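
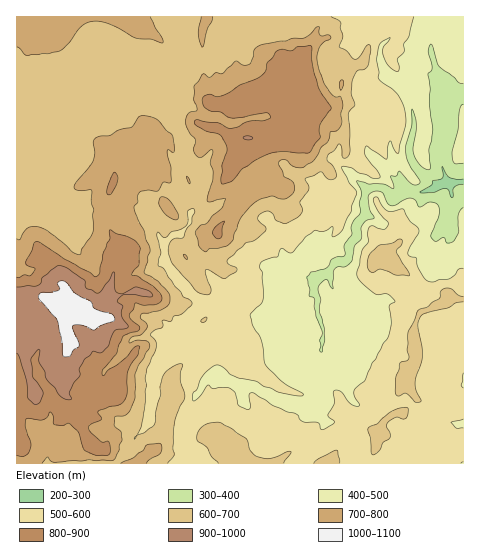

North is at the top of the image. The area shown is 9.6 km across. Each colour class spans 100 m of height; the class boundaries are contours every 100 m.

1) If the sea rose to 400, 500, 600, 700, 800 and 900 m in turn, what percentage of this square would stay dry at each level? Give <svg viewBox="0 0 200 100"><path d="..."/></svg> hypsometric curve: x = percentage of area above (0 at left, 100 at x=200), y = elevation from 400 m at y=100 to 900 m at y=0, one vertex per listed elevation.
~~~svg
<svg viewBox="0 0 200 100"><path d="M192 100l-31-20-49-20-54-20-28-20-20-20"/></svg>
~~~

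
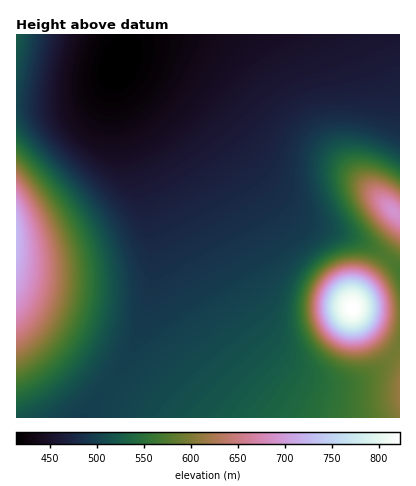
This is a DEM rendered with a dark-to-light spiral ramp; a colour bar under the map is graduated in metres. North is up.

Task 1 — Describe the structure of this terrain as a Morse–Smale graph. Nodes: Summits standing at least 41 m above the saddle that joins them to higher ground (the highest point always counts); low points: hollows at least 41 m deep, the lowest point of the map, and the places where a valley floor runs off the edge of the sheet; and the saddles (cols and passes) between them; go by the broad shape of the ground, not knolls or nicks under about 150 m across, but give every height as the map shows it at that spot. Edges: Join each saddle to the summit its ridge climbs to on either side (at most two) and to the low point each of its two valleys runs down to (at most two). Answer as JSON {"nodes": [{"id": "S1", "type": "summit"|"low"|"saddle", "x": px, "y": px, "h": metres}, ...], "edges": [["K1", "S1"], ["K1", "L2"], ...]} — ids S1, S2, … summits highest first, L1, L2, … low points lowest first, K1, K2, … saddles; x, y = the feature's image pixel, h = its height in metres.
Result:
{"nodes": [
{"id": "S1", "type": "summit", "x": 352, "y": 308, "h": 822},
{"id": "S2", "type": "summit", "x": 16, "y": 236, "h": 728},
{"id": "S3", "type": "summit", "x": 394, "y": 212, "h": 693},
{"id": "L1", "type": "low", "x": 118, "y": 64, "h": 414},
{"id": "K1", "type": "saddle", "x": 388, "y": 258, "h": 575},
{"id": "K2", "type": "saddle", "x": 112, "y": 384, "h": 499}],
"edges": [["K1", "S1"], ["K1", "S3"], ["K1", "L1"], ["K2", "S1"], ["K2", "S2"], ["K2", "L1"]]}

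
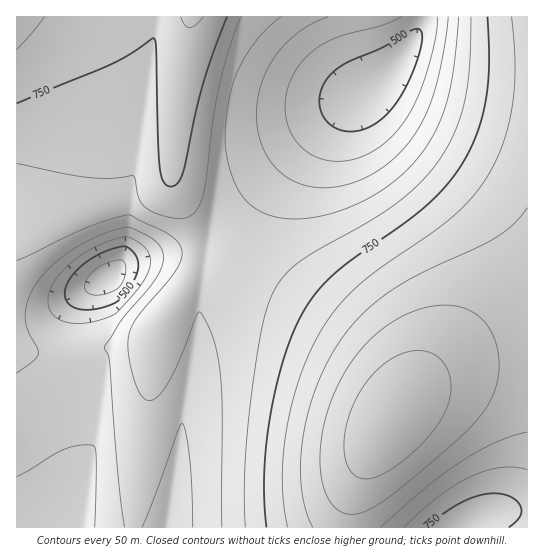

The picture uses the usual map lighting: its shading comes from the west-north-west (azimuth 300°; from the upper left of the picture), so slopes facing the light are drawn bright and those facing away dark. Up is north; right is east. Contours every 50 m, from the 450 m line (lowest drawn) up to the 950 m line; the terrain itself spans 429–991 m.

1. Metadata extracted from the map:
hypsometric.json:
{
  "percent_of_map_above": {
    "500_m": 96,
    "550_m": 90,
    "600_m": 78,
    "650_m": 66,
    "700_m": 50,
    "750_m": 37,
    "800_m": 25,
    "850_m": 17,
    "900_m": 9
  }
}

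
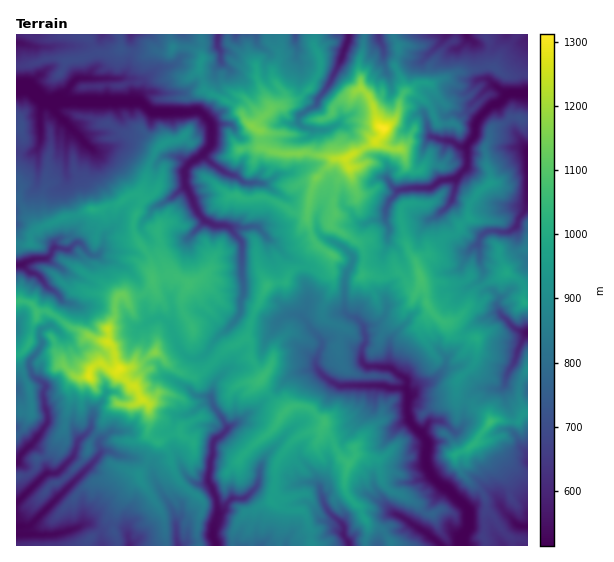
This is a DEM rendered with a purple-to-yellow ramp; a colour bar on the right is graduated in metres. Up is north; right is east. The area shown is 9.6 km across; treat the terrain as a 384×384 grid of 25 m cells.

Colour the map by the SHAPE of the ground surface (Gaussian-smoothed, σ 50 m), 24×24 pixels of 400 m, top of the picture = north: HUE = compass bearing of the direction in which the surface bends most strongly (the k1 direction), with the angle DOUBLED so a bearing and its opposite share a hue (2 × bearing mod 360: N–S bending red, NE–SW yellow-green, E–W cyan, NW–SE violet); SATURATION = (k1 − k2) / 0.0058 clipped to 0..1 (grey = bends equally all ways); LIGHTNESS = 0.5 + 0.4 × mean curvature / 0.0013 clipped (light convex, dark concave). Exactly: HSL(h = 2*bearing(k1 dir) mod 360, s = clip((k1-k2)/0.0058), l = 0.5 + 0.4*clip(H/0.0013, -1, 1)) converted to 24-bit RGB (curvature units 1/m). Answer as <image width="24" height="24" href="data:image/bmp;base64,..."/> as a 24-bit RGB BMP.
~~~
<image width="24" height="24" href="data:image/bmp;base64,Qk32BgAAAAAAADYAAAAoAAAAGAAAABgAAAABABgAAAAAAMAGAAATCwAAEwsAAAAAAAAAAAAAkYc9qWkfG3oizWiXw8uHJx1Str9+JxCq1/CKBwUu6tK9VWeXXJ9moMWUouPjIAQv1+yEsvHmkzPDaggJNqFkR8Eyap+8VMWz0mqFFbrI37bWKlVMtpOARFN0wdy1MxZc9O7XBRsu9dbywoW/gKmbntWOTQY7IECH1PfVLQYIgyYZ0vj5fo/mYBp0u8RHs1A2CUct+67jB6htwInLcoqImWqgkshIWa+1rvOtbgBQEDMAUaETmr1529BrGgcs3PfPQxEfXe7nrezYeS10KgkSgeN9bDN2rbWG846+DkgE/wK6BWpCz8LgoqjRf0WCz5pD2eZCKgvp8OfbBRouzLCTmzxlOll75d69QVSGs9B6OpQiKQony9ODbbZEbZWKfKuMBToq66zcB3N7/3LZvWAWp1QvgbllR1aQ8PHaAhwx5srULS/IzLJdaFKRar+ri9PYgsfK4KHsi4/YBggt1NX39NfoVpuQJzpl8L2rBTc56GVxAJ5IO3waYEYepNJseqvA44ufACczR3IexoecRLplTGSV0Ne7L1pR2ZmiFoosdQgyApNAgYMFvIA4+rjmcw/Z8vTXDgUuz55nE2ML0rb3jG7sy/LVO5RnWuBufghuVb2wPHxNx7bYrczdY6zOwqXROkqQ9dbWDBBH46PcldGrQrWox5R3yGrGxe54JgQv1HV+4/fUARwyxPXBe4UqjBo0zz0rH3iFuKHM29KxIl0xhJFePxUOLSYGjq8Apf8QJwopOIww3cjAZ3lPGmI76WldAJRu0MPvdNHb45TEqu/fokjM2inHhcfSlkyJqluyUHRH29B1n4G+hXU8Yyah2PPfZAA9MA0FUnmLrtmoIX4jw6h9ta5+AMK6+bXWANzaQhUvPde51uukIjBN27uMSylNrbqPLo6R0Z7DJXxc1HmImnGyKGV9zq2PECe+fkPEknairotFTLRh3+XIdKdqDaqYzKEtAKWvr/HyXyiC78zBMTpuf3hFU1OEsaGEsotGD31TtoZSO206dTtnibySwalNayBxoVG/Nb53jrrJwqzSOoIppBUbUgUP1Pfyix+9LwQKNZlN2qiTgnnGe5CqfVqfiH5nqb2PCRpD9d7WfD1pOmFjv5VyYCuca7VhIy9PyHjPe750TXBb2Kq8PRB52fTX4kEkxQDZN3vrcLzCWpxpeDJPu6qLfqKprJOys7ySCgYt5+7V06naSyx11eS+DB903sXiZ3+2er53aq55PoWVZjrN1pS/ZdWdKE4BAEgFpf9OZhoOgkszdqRSl6uAa7Kin1Sh4dPIBgUv0+q1lFN2n2CGwufPFQM4w9WFR1qfcMhqpnCXSqFgCQdM2+e+p0an68PyxCXGEpYVr9yGQXyHfcecvnt0nH8uCctt3XtGMwAxwCkDpnVWrciMeQoXY+i6ts3aJw9deslso4W+1Zq1BS4cgsMAfAgxesRxhnnOx7Lpy8LqenG0v9NnEHxP79zuMwAyxV8iR75tO49vcrOY07iTS5qxkTdCer8xBxBa2aWOBz8Nfx289NDestnuBTdOj75ugIJTPF44TGA0um6t16vL55WdAmMLJwUu1vXoucnwwkzt2jqpxa1vVpFctVRLu7DjADw5ansA/2oaAByV89jfxX+DH1B7kr6Pu2t3RmSnXJCdYIBZjV9j6diqNBiLw/zwMwEAMxEAU5oLMmAcRW4psUFSxtyOlNI7RAJI1O73c5DyAJYrUxMZ5fDQUSSGkcU4gdVAUcB2NBYjTmc0QWBO9K6iuQ9TA4MwNxTM09D73bTmkcrjprLrq7bkxZzg8RV2Nsnlte/DD5Lxug4JCF6Z0LVnTCA0zN2yGIDKTiQ4ZZHDqc3jo8/UQtGtuJXm99TvAgoxnS0Dt+OQWbwTbQBhP18LYEAdwW5i8PXO8NdBMwAl0Pv5AyEw9dbXzVPKznaWcDRyTcemSJkyZFQmjIUtXwoMUkMHLxUEMNPRp/LPyYmr78/vAHBE5XL7VDa9edx13jCsqB5TEcPiuNBJFBWcBywP3a6mSEAkzmN6HoZQ5Xw4ySsXpTeXNb27ym3WpPX2Vq7VqUOsqsVHnb5w6YS8ADMt6cDftvK7OA9o+dLyz6vqpGJDXI8YhBdHZYIkvK7iK5nf5KfhQmm/ibvBYYGhR4NMJngy8uXYDhxwRmikh9qeqINXRzFR7POkCSgq8d6m0wNEIjMWc38vxnjFwZfbrsnciZCtkYw3mJY9mqFPfbfAwnqTP1izjnW9pb3o4emdDQNiluTRiSZIp8uQTyWv69atAxcw+POg4w2bz0uaFJEmjrgreylpk7Npn2tq"/>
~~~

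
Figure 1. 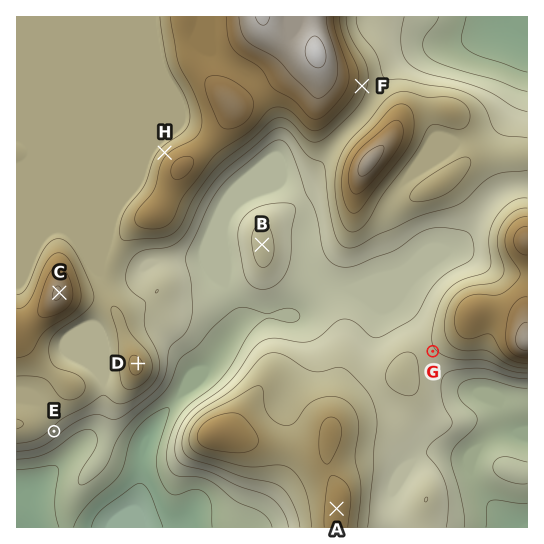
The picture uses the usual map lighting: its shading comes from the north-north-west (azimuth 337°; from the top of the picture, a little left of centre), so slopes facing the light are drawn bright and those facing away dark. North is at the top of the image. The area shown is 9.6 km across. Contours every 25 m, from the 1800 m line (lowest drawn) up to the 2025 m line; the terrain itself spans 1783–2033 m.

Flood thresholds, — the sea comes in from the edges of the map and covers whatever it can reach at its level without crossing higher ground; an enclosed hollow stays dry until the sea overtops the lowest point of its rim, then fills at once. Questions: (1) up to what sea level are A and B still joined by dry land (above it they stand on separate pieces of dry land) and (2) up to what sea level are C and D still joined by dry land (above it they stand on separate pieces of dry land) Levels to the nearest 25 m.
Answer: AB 1875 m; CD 1925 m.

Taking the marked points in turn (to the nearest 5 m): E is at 1890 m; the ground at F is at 1940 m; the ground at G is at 1895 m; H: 1940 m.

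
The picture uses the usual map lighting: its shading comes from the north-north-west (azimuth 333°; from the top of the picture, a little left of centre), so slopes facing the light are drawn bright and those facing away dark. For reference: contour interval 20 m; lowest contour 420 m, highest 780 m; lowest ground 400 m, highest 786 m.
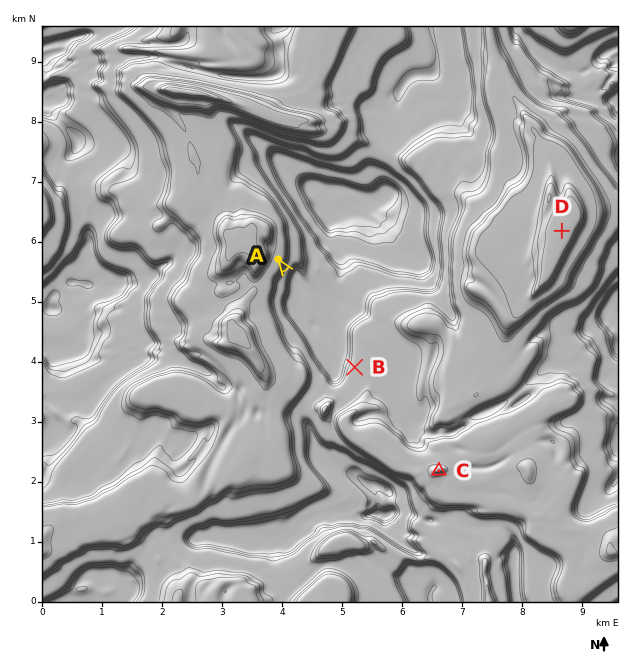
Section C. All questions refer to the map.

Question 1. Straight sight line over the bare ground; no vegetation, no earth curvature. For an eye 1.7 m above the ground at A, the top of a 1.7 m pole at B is in view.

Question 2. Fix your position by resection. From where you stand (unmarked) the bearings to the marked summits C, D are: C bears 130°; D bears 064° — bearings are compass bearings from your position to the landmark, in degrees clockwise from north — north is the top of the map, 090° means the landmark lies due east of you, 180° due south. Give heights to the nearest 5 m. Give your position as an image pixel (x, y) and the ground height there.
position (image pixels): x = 303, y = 357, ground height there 605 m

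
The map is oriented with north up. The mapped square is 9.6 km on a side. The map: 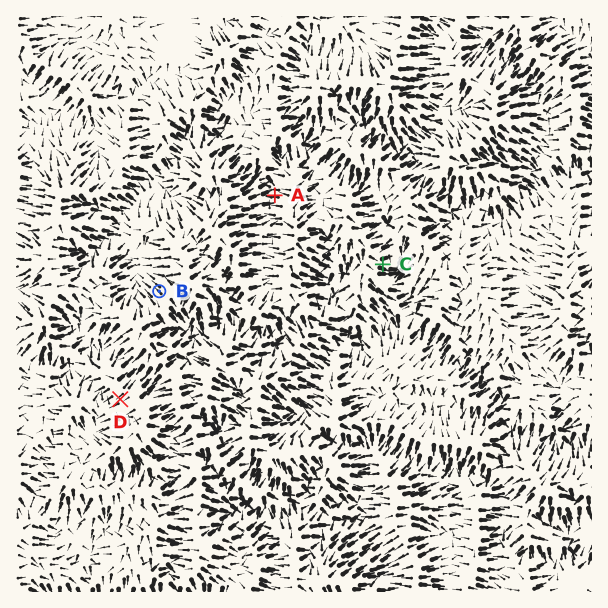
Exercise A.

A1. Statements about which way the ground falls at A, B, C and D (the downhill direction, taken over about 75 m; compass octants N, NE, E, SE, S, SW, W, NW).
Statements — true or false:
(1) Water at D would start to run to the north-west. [false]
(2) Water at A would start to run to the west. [true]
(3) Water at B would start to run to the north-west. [true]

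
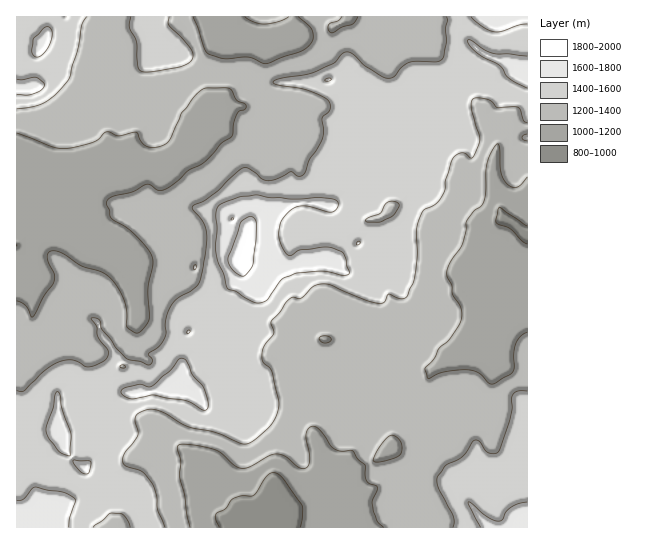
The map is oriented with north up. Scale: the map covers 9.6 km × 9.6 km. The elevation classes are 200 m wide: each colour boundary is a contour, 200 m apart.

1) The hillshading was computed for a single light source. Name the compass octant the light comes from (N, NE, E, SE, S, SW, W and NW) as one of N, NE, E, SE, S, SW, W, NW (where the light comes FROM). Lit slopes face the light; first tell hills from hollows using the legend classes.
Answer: SE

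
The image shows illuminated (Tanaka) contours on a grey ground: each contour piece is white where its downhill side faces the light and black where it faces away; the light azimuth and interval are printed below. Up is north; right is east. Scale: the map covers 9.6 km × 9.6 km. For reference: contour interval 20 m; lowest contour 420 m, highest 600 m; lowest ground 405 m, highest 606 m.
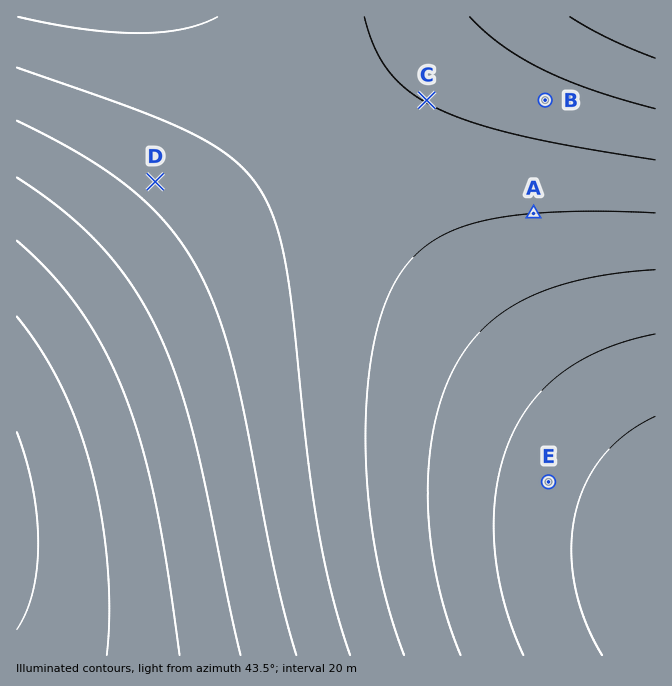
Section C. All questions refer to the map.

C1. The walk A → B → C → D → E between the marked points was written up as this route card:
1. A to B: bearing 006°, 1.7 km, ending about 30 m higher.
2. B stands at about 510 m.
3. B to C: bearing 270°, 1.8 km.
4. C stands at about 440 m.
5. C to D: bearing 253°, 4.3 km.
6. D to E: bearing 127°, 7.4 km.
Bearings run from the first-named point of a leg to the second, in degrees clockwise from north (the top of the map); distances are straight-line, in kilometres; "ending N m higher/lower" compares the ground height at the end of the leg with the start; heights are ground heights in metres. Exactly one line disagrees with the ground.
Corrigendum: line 4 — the height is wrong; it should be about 500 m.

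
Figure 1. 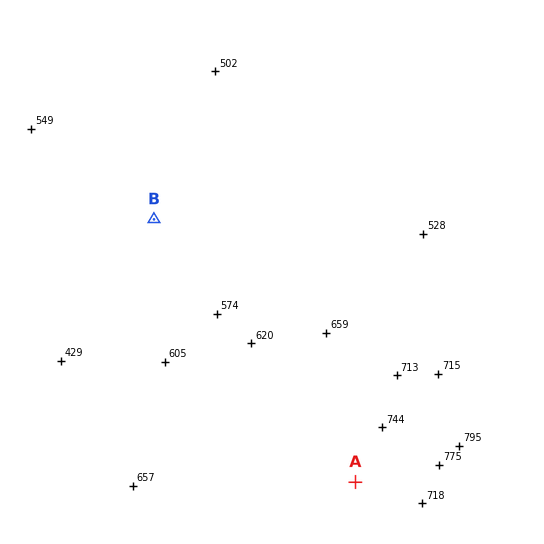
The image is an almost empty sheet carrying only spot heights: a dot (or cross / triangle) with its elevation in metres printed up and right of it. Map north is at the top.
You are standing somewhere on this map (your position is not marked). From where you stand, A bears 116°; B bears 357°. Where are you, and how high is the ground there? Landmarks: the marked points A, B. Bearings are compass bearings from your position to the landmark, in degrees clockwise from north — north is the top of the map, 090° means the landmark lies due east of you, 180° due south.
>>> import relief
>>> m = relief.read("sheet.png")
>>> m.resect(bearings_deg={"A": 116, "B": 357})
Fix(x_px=163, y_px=388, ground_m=620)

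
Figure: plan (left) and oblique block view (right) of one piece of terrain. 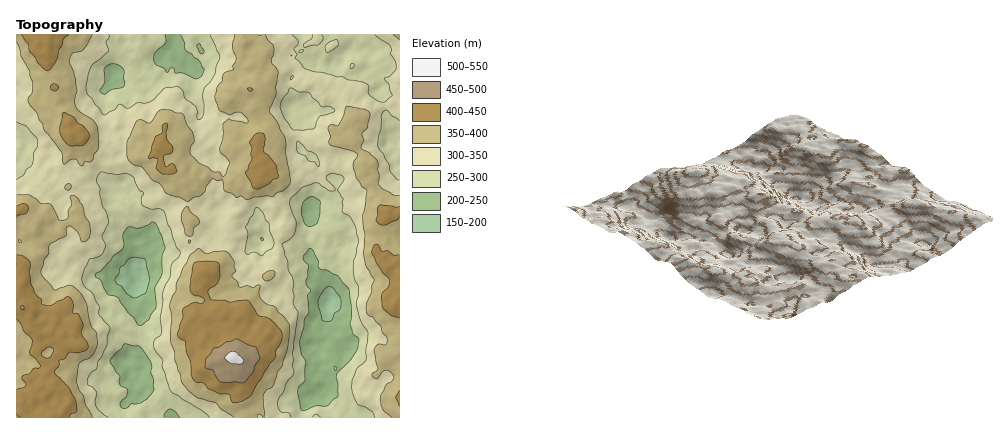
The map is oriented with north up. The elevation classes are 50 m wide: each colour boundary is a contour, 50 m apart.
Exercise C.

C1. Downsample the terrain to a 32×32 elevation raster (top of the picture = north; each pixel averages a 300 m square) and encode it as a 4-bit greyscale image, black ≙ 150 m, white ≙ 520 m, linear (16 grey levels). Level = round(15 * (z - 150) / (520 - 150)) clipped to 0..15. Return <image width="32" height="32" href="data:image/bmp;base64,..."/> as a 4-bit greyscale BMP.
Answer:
<image width="32" height="32" href="data:image/bmp;base64,Qk12AgAAAAAAAHYAAAAoAAAAIAAAACAAAAABAAQAAAAAAAACAAATCwAAEwsAABAAAAAAAAAAAAAAABEREQAiIiIAMzMzAERERABVVVUAZmZmAHd3dwCIiIgAmZmZAKqqqgC7u7sAzMzMAN3d3QDu7u4A////ALu7uXZVVERWeJmHZVVVVom7u7llRERWeJqqh1QzRWeKq7unZUQ0Z5q7u5hkM0V3iaq6l2VDNGirzdyodUNFaIiaqph1MzV4rN7tunVDRGeZmqqqhkNGeavO7cqFMzNHmaq7upZVVnqrzMzLlTMzR4mru7qHVUV6u7u7u5UyNFeJu7u6dlQ1ebu7u6mGMiNomsuqqXVDNHmqu7qYdkETaKzKmZhkMiR5qqmZh2VCI2iruYd2QyETaKu5iIh1QzV4m7mHdlQhE1eruYd4ZURFeauph3dlQiNWiZl2Z2VFVXmqiZiIdlMzR4h3dlZlVVVpqZqYiHZUNFeHd3ZWdkVVeamqmIh2VVRomHd2Z3VEVnmqqZiIdlZmZ4d3h2h1NFZ5qoiIh3VVZ4iYd4iIdUVmeZh3iIdlVXiamYiaqpdmZ4mHZ3iIdmeJqpmImrqXdmeJhlZ4iId4mqqYeJq6h2Z3iXVWeKqYiJqqiImaqoZ3iIdlVom7mIiaqpiJmqmGd4mXZGeKuod4iamHiImZdWeJmGV4mqh2d3iYdniJmFRWaJhmeJqXZVVmd2aKmZhVV3h3Zniql1RFVWZWiaqoZnd3dlZ5qpdUNVVERGiZmHZ3ZmZmibqHZUVURDRXiZh2ZVVlZou6mHZVZDNEZ5mYdmZlVVaru6mGVVVEVWeZiHZmZlVn"/>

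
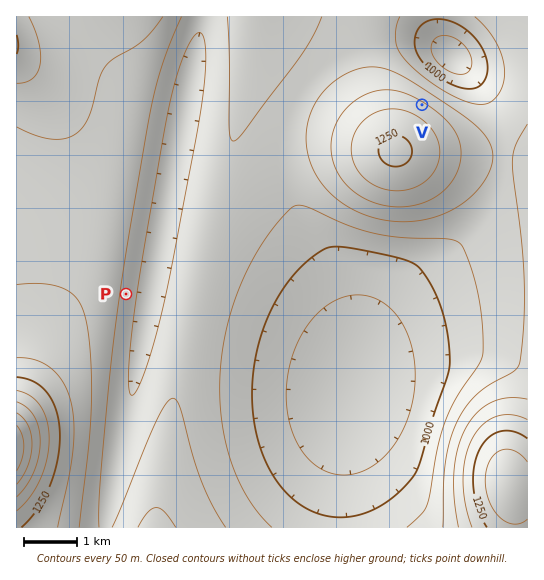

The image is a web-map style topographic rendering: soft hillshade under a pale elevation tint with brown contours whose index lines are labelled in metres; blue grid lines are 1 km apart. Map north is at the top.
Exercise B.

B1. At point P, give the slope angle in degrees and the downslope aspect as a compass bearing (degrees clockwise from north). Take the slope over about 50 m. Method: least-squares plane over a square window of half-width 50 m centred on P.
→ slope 9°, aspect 98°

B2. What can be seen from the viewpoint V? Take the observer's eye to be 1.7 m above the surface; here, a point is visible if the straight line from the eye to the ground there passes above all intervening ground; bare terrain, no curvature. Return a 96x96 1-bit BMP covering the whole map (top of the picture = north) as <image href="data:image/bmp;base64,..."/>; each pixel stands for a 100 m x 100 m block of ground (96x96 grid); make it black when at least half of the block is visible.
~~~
<image width="96" height="96" href="data:image/bmp;base64,Qk2+BAAAAAAAAD4AAAAoAAAAYAAAAGAAAAABAAEAAAAAAIAEAAATCwAAEwsAAAIAAAAAAAAA////AAAAAAAAAAAAAAAAAAAAAAAAAAAAAAAAAAAAAAAAAAAAAAAAAAAAAAAAAAAAAAAAAAAAAAAAAAAAAAAAAAAAAAAAAAAAAAAAAAAAAAAAAAAAAAAAAAAAAAAAAAAAAAAAAAAAAAAAAAAAAAAAAAAAAAAAAAAAAAAAAAAAAAAAAAAAAAAAAAAAAAAAAAAAAAAAAAAAAAAAAAAAAAAAAAAAAAAAAAAAAAAAAAAAAAAAAAAAAAAAAAAAAAAAAAAAAAAAAAAAAAAAAAAAAAAAAAAAAAAAAAAAAAAAAAAAAAAAAAAAAAAAAAAAAAAAAAAAAAAAAAAAAAAAAAAAAAAAAAAAAAAAAAAAAAAAAAAAAAAAAAAAAAAAAAAAAAAAAAAAAAAAAAAAAAAAAAAAAAAAAAAAAAAAAAAAAAAAAAAAAAAAAAAAAAAAAAAAAAAAAAAAAAAAAAAAAAAAAAAAAAAAAAAAAAAAAAAAAAAAAAAAAAAAAAAAAAAAAAAAAAAAAAAAAAAAAAAAAAAAAAAAAAAAAAAAAAAAAAAAAAAAAAAAAAAAAAAAAAAAAAAAAAAAAAAAAAAAAAAAAAAAAAAAAAAAAAAAAAAAAAAAAAAAAAAAAAAAAAAAAAAAAAAAAAAAAAAAAAAAAAAAAAAAAAAAAAAAAAAAAAAAAAAAAAAAAAAAAAAAAAAAAAAAAAAAAAAAAAAAAAAAAAAAAAAAAAAAAAAAAAAAAAAAAAAAAAAAAAAAAAAAAAAAAAAAAAAAAAAAAAAAAAAAAAAAAAAAAAAAAAAAAAAAAAAAAAAAAAAAAAAAAAAAAAAAAAAAAAAAAAAAAAAAAAAAAAAAAAAAAAAAAAAAAAAAAAAAAAAAAAAAAAAAAAAAAAAAAAAAAAAAAAAAAAAAAAAAAAAAAAAAAAAAAAAAAAAAAAAAAAAAAAAAAAAAAAAAAAAAAAAAAAAAAAAAAAAAAAAAAAAAAAAAAAAAAAAAAAAAAAAAAAAAAAAAAAAAAAAAAAAAAAAAAAAAAAAAAAAAAAAAAAAAAAAAAAAAAAAAAAAAAAAAAAAAAAAAAAAAAAAAAAAAAAAAAAAAAAAAAAAAAAAAAAAAAAAAAAAAAAAAAAAAAAAAAAAAAAAAAAAAAAEAAAAAAAAAAAAAAAcAAAAAAAAAAAAAAA8AAAAAAAAAAAAAAB8AAAAAAAAAAAAAAD8AAAAAAAAAAAAAAP8AAAAAAAAAAAAAAf8AAAAAAAAAAAAAA/8AAAAAAAAAAAAAD/8AAAAAAAAAAAAcD/8AAAAAAAAAAAAcD/8AAAAAAAAAAAA4D/8AAAAAAAAAAAAAB/8AAAAAAAAAAAAAB/8AAAAAAAAAAABAB/8AAAAAAAAAAADAB/8AAAAAAAAAAAHgD/8AAAAAAAAAAAfgD/8AAAAAAAAAAA/gH/8AAAAAAAAAAD/wP/8AAAAAAAAAAP////8AAAAAAAAAA/////8AAAAAAAAAH/////8AAAAAAAAAf/////8AAAAAAAAD//////8AAAAAAAAf//////8AAAAAAAD///////8="/>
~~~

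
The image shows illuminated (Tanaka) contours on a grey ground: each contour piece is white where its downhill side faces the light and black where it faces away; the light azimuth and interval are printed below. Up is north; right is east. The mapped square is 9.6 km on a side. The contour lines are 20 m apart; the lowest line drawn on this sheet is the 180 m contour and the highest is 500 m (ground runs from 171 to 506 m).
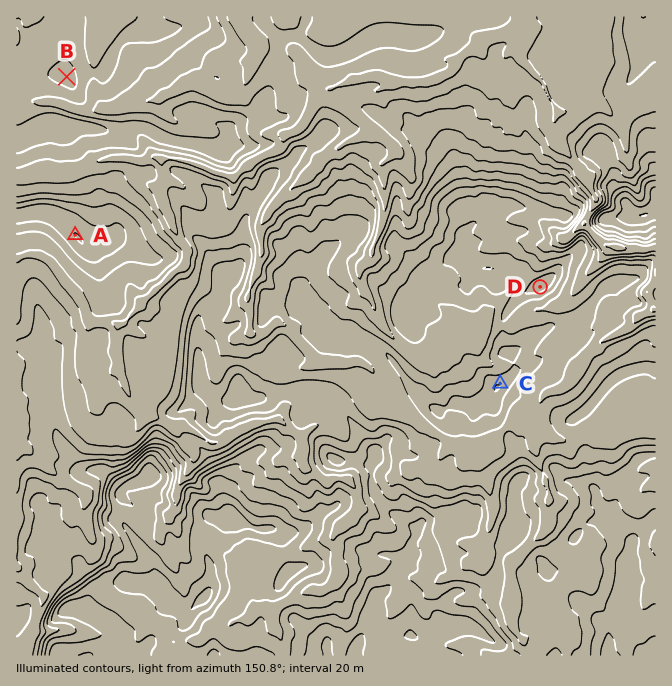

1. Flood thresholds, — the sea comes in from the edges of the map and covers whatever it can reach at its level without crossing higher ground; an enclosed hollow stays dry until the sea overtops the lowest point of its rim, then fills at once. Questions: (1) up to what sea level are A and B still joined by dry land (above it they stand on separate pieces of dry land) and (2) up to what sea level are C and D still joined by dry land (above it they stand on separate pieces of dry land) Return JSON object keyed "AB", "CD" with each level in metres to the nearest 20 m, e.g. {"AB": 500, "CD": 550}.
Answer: {"AB": 260, "CD": 360}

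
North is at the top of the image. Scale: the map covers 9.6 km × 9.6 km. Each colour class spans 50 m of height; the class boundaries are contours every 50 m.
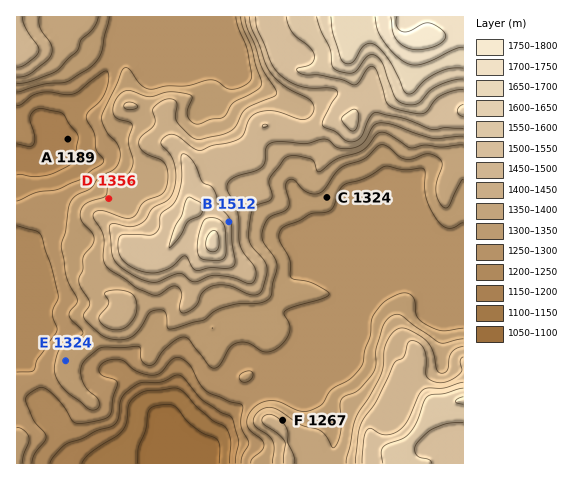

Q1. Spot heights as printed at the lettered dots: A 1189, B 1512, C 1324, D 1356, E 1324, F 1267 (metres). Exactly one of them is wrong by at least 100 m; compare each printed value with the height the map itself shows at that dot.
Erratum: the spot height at F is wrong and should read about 1392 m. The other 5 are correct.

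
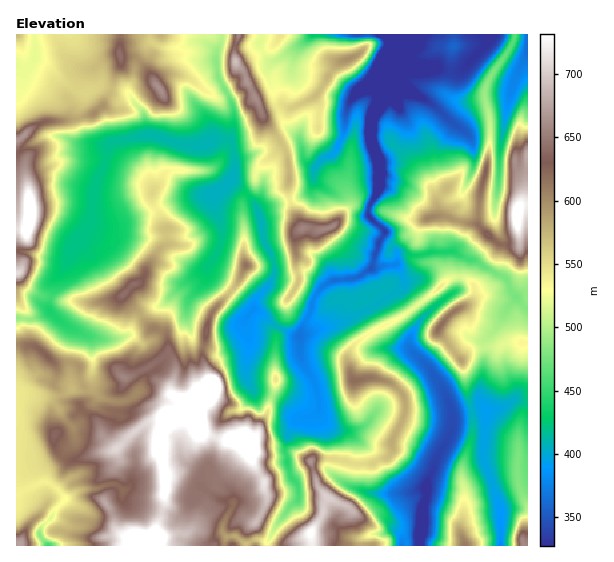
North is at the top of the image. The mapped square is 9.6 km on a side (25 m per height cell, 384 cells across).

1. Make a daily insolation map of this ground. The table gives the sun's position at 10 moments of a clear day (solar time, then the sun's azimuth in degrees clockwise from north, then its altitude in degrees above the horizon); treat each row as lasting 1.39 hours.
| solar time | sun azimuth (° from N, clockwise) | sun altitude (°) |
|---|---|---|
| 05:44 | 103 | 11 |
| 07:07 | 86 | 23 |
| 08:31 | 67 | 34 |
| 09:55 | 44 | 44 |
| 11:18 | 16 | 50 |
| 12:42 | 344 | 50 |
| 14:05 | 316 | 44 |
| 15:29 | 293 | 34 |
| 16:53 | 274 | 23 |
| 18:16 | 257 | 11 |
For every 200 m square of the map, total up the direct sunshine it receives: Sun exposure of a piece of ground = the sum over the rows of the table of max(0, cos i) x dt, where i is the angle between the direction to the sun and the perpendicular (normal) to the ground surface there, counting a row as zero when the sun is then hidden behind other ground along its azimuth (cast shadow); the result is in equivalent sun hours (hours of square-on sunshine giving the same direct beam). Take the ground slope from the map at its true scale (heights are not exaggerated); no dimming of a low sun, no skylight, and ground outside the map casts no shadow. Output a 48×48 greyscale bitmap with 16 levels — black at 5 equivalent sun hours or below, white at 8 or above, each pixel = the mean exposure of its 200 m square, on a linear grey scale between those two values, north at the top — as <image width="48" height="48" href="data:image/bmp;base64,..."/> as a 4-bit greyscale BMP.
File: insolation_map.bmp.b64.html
<image width="48" height="48" href="data:image/bmp;base64,Qk32BAAAAAAAAHYAAAAoAAAAMAAAADAAAAABAAQAAAAAAIAEAAATCwAAEwsAABAAAAAAAAAAAAAAABEREQAiIiIAMzMzAERERABVVVUAZmZmAHd3dwCIiIgAmZmZAKqqqgC7u7sAzMzMAN3d3QDu7u4A////AMtQaJiLvMqqmczWmNuqqrze2pasu9x0i+c7zM7d7/7cu5lWAr/tq4ZFuoV6rMuGntxLvLy97ty83Km7szzut5eNq6Z6zcuIrs3H3aaMzLqbzMrMxhaqqYzszKeLzMqoq7zLqprcy6mavLqamWNXrO7t27iKvMy4i7vLiJrLq7qYq7uqmrg0ztlTaJiJu8yom7upiruHqqq5q7qZnaYW20MzI3iLvNyqq7u4l3mpmXnMqrmHm6UFg2mZQCeKzcuqu7unvLmJqpmqh4iHd3Ofzd7tt0aJzbu7u7uJvMzcmKuqlnh6uZne/u7bupZ5nMu7vLqbvLveybuZiM3u2ai9y7y824Zpm8u8zLvN2rzd7buoer7/+omqqXaMzJiKqru8zLvNy73MvN3Lqme+64maqGaKu6mqqKu8zLvMvMzLzdy7yEatu4iamWaJiKu7pquqvLuZvMy5irze7Hi6Z2iqmGdUR9zLhYqYmqqrqsypmK3s7uqnZYmpmIqorf7JQ2iIiKmZqrus3KzL7v2omNyoh53///2lEUaJh5mM3tz/3dvM3dy6msuYmb3f7tpRGZeJmZrf/+7//t3M25u6qsuaveyZqpcAfdu6qu7u7Muqy5vcuZuaq8q7ve+2RVhEvLvMze/tuoZnebzLrHiKq7aKq73+kgbMeaq8zYrblkVWiu/ZvXFpqXZ7u6rO/lCepYq8zIypZoiIm6zZztIXl2NZu7u7zvgJ7amrzJis7u7cl3m7rv0iattFrLu7u8+wXuy7uwWbzu7+2pqru96RJryGe97cu6zcQ6zMqmNou97v/ahXqru1BIilZ2eu3bmL3e7addiJqrvO7tq5eKu8yVd4Z5qKmpms7tpEM7Vpqqq83tt2VprN2UaYFIq4uoaby4VlRTNniqu7vMzMyYq8l2ZzEEmouVh4hkNrmJZGeau7uqu7vbq8h5qpkgWad5czIkjaaLllaaqrqr3u7bu7mKzv/6jEA4l2esuZiauZiaqamJzdzMu7mZz/7/kirt3t3MhZury7u6qaiaqru7zMdmne3t2F7t3MvbhJzc27uqqaqrqImrvJWJiLy8zHnMu8uMolrc3JiaqrzMyUI2qpmau6rMy3eqzu6owyrMu5iZq7zd3d3cmauau5rcy4Ws3u7ntQm8uay7u83u/+7dyZu6uWi8zHOs3c3qtxu43bu7u83e3cu8yoeayWN7yya8zM3auDzsWHY0aJq7qZmrqYd7yIVqySvNzNvJmUvu50VSARJFNFiph2Z7iKuqqCzdzduYilvt3u3LlWZyAWmWVTi6iJuJqT3c3cl3i4vczMzM3MxkRqlFZHnKy5qIrErc7JmpnKrbzLzLzLl4m6R7gnzLvdpljLaNqbzdyqrbzMu7u5ea23jKVa26vMthAra4vdzN2YrLvMu7unit7My3Zbyru7uiAFWd3Mur3Wm7u7vMuZq9zMuXm9uqzMu7YBE0iqqazqaqu7zMu8vNy8uYrLuYrd7/+yAIy7qprOiZu7y7u8y7mbuYmVmqid/+7d2oi8zMqruA=="/>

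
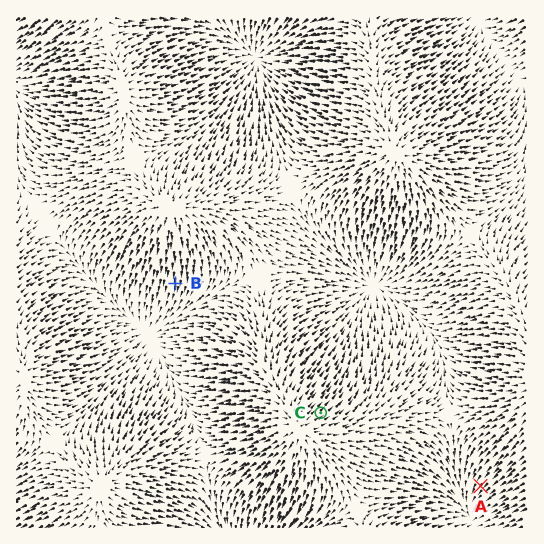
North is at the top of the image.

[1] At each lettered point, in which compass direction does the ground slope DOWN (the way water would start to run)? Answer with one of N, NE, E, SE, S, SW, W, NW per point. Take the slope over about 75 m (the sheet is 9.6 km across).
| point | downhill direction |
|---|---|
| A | SW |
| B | S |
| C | NE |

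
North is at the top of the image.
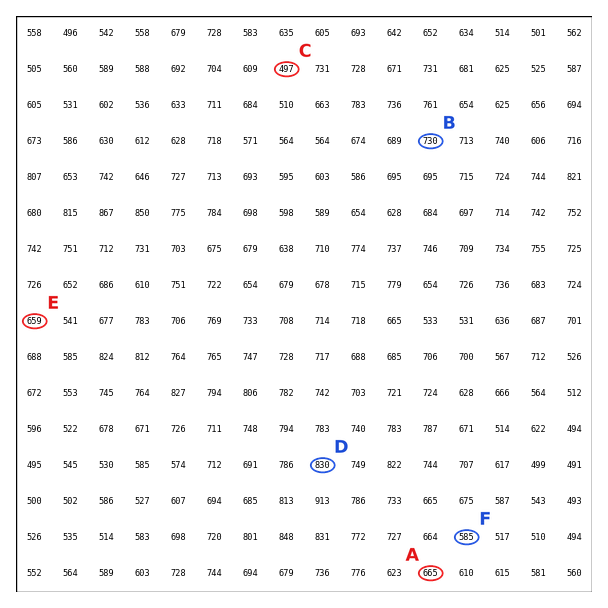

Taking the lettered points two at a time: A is lower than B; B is higher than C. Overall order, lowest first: C A B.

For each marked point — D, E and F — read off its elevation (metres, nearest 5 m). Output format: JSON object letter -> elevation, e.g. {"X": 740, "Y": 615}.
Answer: {"D": 830, "E": 660, "F": 585}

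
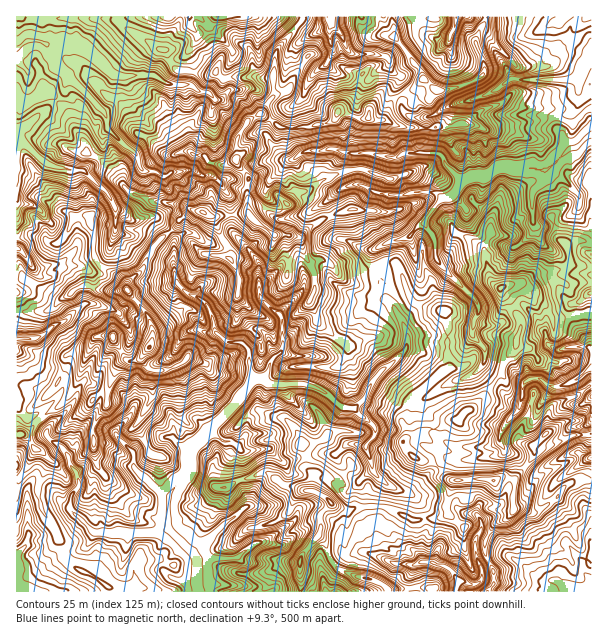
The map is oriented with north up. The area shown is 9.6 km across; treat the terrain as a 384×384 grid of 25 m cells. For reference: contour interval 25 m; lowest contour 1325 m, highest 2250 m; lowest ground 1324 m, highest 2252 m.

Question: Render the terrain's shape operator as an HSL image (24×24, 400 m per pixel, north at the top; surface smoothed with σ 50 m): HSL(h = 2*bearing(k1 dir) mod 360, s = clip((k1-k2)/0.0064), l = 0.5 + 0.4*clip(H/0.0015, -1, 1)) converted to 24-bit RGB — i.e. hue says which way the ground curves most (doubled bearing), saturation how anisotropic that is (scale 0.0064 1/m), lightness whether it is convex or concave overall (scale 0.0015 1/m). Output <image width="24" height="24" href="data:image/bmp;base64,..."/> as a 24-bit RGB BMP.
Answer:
<image width="24" height="24" href="data:image/bmp;base64,Qk32BgAAAAAAADYAAAAoAAAAGAAAABgAAAABABgAAAAAAMAGAAATCwAAEwsAAAAAAAAAAAAAhVVog2tZWJlShLmagG+1gr2auD1sVVJyoTdlYULkqW3A3NCAOyuFb6TVkfTTx9bxf4bq8tnvMwAmy/8pTF2yckxWb1NSdpBZOFV6q6iCWq2CrpS0Q0GazaXFd3u8ZFN22JYtCy0GgtVi7aDFrSOlT7tEYlcrWzcaNCsIMBoD3PjTAMyiPBsmjZhfZZGVSbVnKzt3r9SmfWGpalAoYGIofaM3dFNnk2leGF5D+NP0CIPiE3A39OLHXEd5Z2qDlWiSl4izZUmz5fXWawC7uJZTUHhLS3RcQ6BlL1Kwq8VxeB9lnZ9eg7+bZqqzQT50tG6Sy6duCSoRXkIhxDgpuNQ1ibTbjIK5k63HemGtvXSfxIw3EBFN6+2/XIDMqIHCcUaN1Y1cq0JFCFiy5Ou+jsDNYSAyMmY8QUqh2ufxuILptNbiYJvcnui1lD9HN4szPxccZ1o6Sq2dwrvwxcrvzNz0dTmVJ5drsJbTwFw1w/PfJwM0yO+cIgown7Tgpr7hKFRtvdiJMT8fqGs1pkQ4i61XYZtAWB+Tu4ivw+PSSrGHWWc3TGs1VB4f5nZxKZczPlALvffARggxHmBZ+fW3jAKKPbsncjEgM3tVrxcjuieeOKMxpdSmsnPKjo3lAEvPnHc7zLuPnF+Xp5plfblgHEmeeXjg7db1N3byr0RTJGPMyF3p88axC09Q8Mu4aCp5dl45FV0ibFPWx9nsozzSs/W6KxQIMQIgrdbNop9vZWyU1LTPu4GbDl1TWNED7caNdsQWao+Uwmu3J46N6ayKZBtHqY4uVHg9QE1+1OW5C0Azjm4YNzsDLBMHxqNHDWZNjbCduZurlKlLN2IwxoWc051uE0wAJzIB/0dLmVF8qV6U02i8JnKC65DyrPrMX17/u9jz3tb1MRBnAO1z/4zRGx3825etvoqSCCsVkJNTs3Ryp43QHUdy6rStVZLj0tn5MZbxN30OLaNXZku05dL5B3va9OnXEVtgvaAQMQIFTD0C3/t5Gwtvi5rNl9TBsIu/zcbbFi1Kn6lpPaNAbiGL28exY8dUcCsHLhgFxLje39s+CSoPXW8bMgEJ3fjTwHDJsrf6NQdI5PrQhxT/FQC8quCXSF5FZXZVhkxWU0+WttLS17XREQYtjMhGt0RuZr2mn4fRb7NKiWS44rbvQVjg0vnrZ4w4ShcRMwABWoa+8vjTYAVtD59r8ubBkTaIXYyXaFN8aMCmdL92YRI0Tju11tbvps3EdkWETLc+4xkta3ktdHw6M6xOp59A6ausEwop3JedNKWP9vqcAUpY3VgybOi2rtHfTlimpp3INDnAiR0Tk0CgpNubOHiCzpuop1i0gbFsNyjB6trxK1dmZ9tQWiNp3I+IMBWHfOlSpepRLwQc3/fTkLznKHg4TTEbTUgbGTAL5foNUgxojde83b+ZHJJ5G3Nf1YBkyHSyIVnDexxKtbPq5u/XFAE5ZXMn0SRrobLikKjprcLrSN7xY2oY1UTcwqLevLro2tX2M7l2DYq2Ni/S38ill6BHJxJHtd+NlmU5LRiFuuXQTGSvZgcogOzTutT0iL/51Fx1qR2L7vOcDRuQ6LfxucE4CUAHYDIHMCYDumkAFGAIGJZeQ8DT6dHTIkxst6J1tiFLLb6NUTgaKSAKGEjW2vLRMQIQLS8EVFMC8ACnp/N1GG5bMix5z7Pc39L50dz609v45dP4mY3tZS8NIDoRZ2Ahf1dAR3pZn9TUeiCGmpvXzdbvTNbKSQURVsPXwLzx0fr6LBpZ+OXTgCSAR1IWIysILiYFKyUINzQFJC0GLRoG2u4nxtJaSquhhsbAS4aTSIo8QoBMe35WpsSHRh1Smdzga0+ve55/wc9VFCNA+tHXULHloJ7m2bPwvqDoz9Lvxt/wWnL3eb/71tb1rLTtO0ylkW5OYT19umm9tI69XK2PqX1YhS6WZ7CebK6RacmJzUcdAjErUIsh5GtUGmo+PnGR5NLCcVXHvkCwslzE8uOWFi8EMmsA9cT1i5HNiYuyUWONmlFon3JiYEmWYbdoZUYyXFkaq1oXNDLbptLvaX7d1PGp3V26CCsbqzNq3advkSqAoOBnQbapzWvi99TmADMFdJYMlKMxSo2Adp1hf1B1ko9gZ0ZVj4CFprPOi9CtNGNx1UFgYNhg6VbeFFFz9tXyAwBAg1ETWUkUqvCoPH0oUBld1fGJO77oh2CYqIalY2CKnnKmfHWlfmurgIytkMClUplOtpFQPjeHMZZZpp0yGzgZ7JKKLp0kJgpAtd/g3/TXYDBs4cOsAS869t7RTz1sTm5HTmtCrHGn"/>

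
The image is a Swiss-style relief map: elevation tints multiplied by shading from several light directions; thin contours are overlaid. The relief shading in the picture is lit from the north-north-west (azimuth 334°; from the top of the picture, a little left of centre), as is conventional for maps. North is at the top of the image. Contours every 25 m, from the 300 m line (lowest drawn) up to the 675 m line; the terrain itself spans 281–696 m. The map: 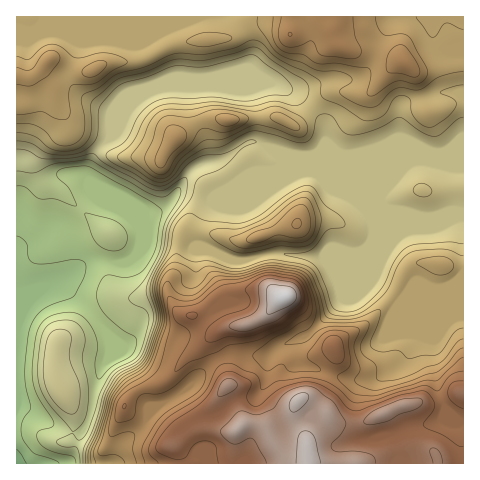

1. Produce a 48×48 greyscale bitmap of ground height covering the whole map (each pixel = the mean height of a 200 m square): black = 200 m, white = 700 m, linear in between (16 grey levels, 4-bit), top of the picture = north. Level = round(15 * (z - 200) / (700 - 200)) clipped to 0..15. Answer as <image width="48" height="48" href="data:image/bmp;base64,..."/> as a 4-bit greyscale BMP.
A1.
<image width="48" height="48" href="data:image/bmp;base64,Qk32BAAAAAAAAHYAAAAoAAAAMAAAADAAAAABAAQAAAAAAIAEAAATCwAAEwsAABAAAAAAAAAAAAAAABEREQAiIiIAMzMzAERERABVVVUAZmZmAHd3dwCIiIgAmZmZAKqqqgC7u7sAzMzMAN3d3QDu7u4A////ADNERFeZmqvM3d3d3d3e7u/u7u7d3d3e3TREVVeaqqvN3d3d3d3u7u/u3d3d3d3d3URVVVaKqqvN3d3d3u7u7u7u3d3d3d3d3URVVVV6u7u83d3d7u7u7u7u7d3d3d3d3EREVWVpu7u83d3d3u7u7u7u7d7t3d3czERFVmVYvLu7zN3d3e3e7u7u7d3u7t3czTRFZmVXrMu7u83d3d3d7u7u3Mzd7u3c3TRWd2VWm8u7u7zd7dzN3u7t3Lu7zd3c3URWd2VVirvMy7vN7tzMzd3cy7qqq7zM3URWdmVVaJq8zLu83dzMzMzLu7qqmqq7zERWdmVEVnirzMvMzMu7u7u8y7qpmZqqvERWZmVURFabvMzMzLu7u7vMzKqZmZmZq0RWZmVUREWLvMzMzMu7u7vMy6mZmZmZmkRWZmVUREV6vMzd3dzLu6u8y6qZmZmZmjRWZmVERVVpvMzd3u7dy7qru7qZmZmZmTRFVVREVVVovN3d3e7u3MupmZqZmZmZmTNERERFVVVpzM3M3d3u7tyod4iZmZmZmTM0RERFVVV6u7zMzN3v/9yYd3eJmZmZmTMzRERFVVZ6uqq8zd3v/9uXd3d4mZmZmTMzNERFVVV6qpqrzM3u7cqHd3d3mZmZmUREREREREVpqpmqqavMy6mHd3d3iZmZmURERERERERXmZiYiIiZmYh3d3d3iZmZmURERERERERGiIiIiIiIiId3d3d3eImZmERERERFVURFeIiImZmZiZh3d3d3d3iIiERERERVVURFeIiImZqqqqmHd3d3d3d3d0RERERVVERFeIiIiImaqqqIh3d3d3d3d0RERERURERFZ4d3d3eJqqqIh3d3d3d3d0RERERERERFVnd3d3d4mqmHd3d3d3d3d0RVVURERERVVWd3d3d3iJmHd3d3d3d3d0VVVURERFVmZWd3d3d3d4h3d3d3d3h3d1VVVEREVWeIdmd3d3d3d3d3d3d3d3d3d1VVVERVZniZl2Znd3d3d3d3d3d3d3d3d2ZmZlVWeImamHZmd3d3d3d3d3d3d3d3d2Znd3ZneImaqYh3d3d3d3d3d3d3d3d3d3d4iYh2Z3iaqpiIh3d3d4d3d3d3d3d3d4iImZh2ZniZqqmZmId4iZh3eId3d3eId4iJmZh2ZneJqpmaqpiJmZh3iIiId4iIh5mZmZh2ZmeJmZmaqZiZmYiIiImYiImZiJmZmZh3ZmZ3iIiIiHeIh4iIiZmZiImZiJmZmZiHZmZmd3d3ZmZ3d3iJmZqpmJmIiKqqmZmYd2ZmZmZmZmZmZ3iJmZqqmZmYiKqqmZqpiHd2ZmZmZmZmd4iJmZqqqqqZmaqqqZqqmZiHd3d3ZmZ3eImZmqqqu7qZmZmqqZmZmZmYiIiHd3d4mZqqq6qqu7qZmZmZmZmZmIiZmZmZiIeJqqq7u7qqu6mZmYiJmIiIiIiImZmZmZiau7u7u6qqqqmZmYiIiIiIiIiIiJmZmZmau7u7u6qqqpmZmYiIiIiIiIiIiIiIiZmau7u7u6qpmZmZmQ=="/>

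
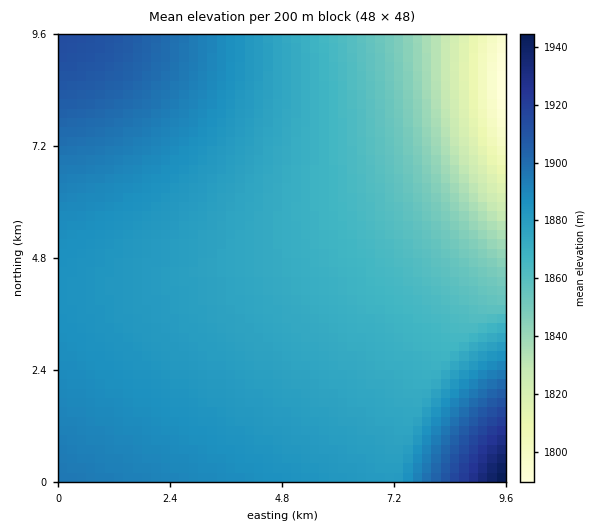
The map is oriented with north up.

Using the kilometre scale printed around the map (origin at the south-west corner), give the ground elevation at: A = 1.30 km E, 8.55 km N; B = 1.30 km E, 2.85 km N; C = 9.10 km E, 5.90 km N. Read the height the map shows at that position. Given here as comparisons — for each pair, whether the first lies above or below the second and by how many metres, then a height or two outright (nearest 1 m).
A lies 72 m above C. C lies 53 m below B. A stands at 1904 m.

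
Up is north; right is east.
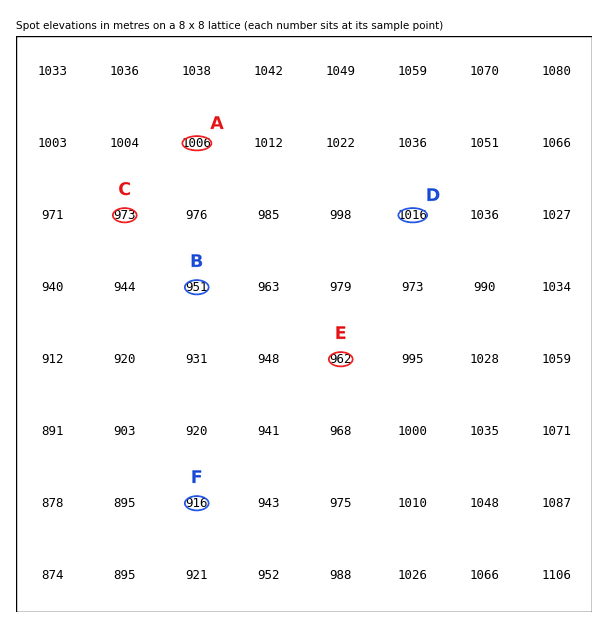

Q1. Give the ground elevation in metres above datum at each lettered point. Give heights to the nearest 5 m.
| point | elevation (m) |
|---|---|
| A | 1005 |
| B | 950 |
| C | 975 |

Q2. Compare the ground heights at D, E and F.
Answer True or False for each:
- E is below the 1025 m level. True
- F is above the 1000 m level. False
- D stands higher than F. True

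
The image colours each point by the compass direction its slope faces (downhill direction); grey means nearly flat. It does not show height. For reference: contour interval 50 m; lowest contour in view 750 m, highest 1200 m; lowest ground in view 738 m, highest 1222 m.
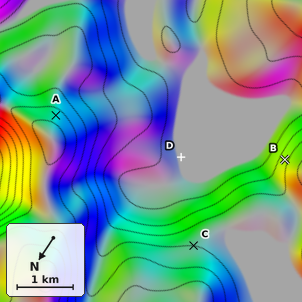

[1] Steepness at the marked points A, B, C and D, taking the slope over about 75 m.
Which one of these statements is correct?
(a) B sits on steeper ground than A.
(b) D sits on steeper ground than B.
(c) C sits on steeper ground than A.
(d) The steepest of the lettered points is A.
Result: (a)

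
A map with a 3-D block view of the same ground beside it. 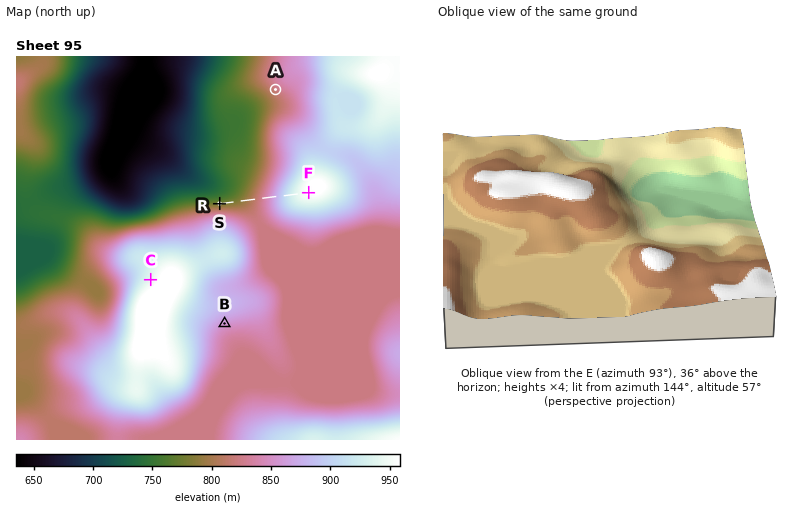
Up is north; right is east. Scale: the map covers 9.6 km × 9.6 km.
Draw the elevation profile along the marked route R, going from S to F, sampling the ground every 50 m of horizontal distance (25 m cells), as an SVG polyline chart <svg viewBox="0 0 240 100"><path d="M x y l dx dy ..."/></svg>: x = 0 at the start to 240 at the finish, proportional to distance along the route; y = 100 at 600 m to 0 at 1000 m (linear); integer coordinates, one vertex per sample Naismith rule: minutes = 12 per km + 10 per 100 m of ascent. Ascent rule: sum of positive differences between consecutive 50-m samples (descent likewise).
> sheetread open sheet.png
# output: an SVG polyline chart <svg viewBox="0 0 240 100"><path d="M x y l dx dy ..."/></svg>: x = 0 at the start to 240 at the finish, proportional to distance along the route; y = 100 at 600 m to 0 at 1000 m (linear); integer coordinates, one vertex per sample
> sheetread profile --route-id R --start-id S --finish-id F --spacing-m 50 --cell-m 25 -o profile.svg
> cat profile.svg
<svg viewBox="0 0 240 100"><path d="M0 55l5 0 6 0 5 0 5 0 6 0 5 0 5 0 6 0 5-1 6 0 5-1 5 0 6-1 5-1 5-1 6-1 5-1 5-1 6-1 5-1 5-2 6-1 5-1 5-2 6-1 5-2 6-2 5-1 5-2 6-2 5-2 5-2 6-1 5-2 5-2 6-1 5-2 5-1 6-1 5-1 5-1 6-1 5-1 6 0 4-1"/></svg>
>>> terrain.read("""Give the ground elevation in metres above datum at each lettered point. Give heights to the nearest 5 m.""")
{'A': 820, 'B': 860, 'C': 945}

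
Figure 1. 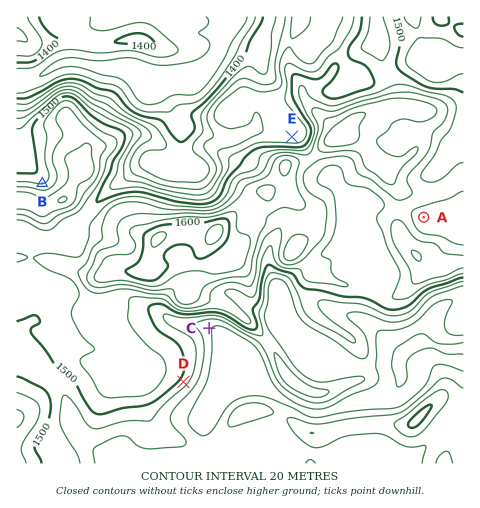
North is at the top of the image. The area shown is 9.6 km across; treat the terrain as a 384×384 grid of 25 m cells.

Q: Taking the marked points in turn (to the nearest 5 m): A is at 1505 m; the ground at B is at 1520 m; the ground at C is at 1445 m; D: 1490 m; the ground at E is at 1470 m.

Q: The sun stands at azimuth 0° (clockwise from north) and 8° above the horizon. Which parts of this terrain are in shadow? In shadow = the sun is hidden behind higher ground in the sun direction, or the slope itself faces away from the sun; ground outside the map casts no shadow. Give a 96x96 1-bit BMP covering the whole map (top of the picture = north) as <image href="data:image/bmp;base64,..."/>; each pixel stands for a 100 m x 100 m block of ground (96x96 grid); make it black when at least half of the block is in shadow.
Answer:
<image width="96" height="96" href="data:image/bmp;base64,Qk2+BAAAAAAAAD4AAAAoAAAAYAAAAGAAAAABAAEAAAAAAIAEAAATCwAAEwsAAAIAAAAAAAAA////AAAAAAAAAAAAAAAAAAAAAAAAAAAAAAAAAAAAAAAAAAAAAAAAAAAAAAAAAAAAAAAAAAAAAAAAAAAAAAAAAAAAAAAAAAAAAAAAAAAAAAAAAAAAAAAAAAAAAAAAAAAAAAAAAAAAAAAAAAAAAAAAAAAAAAAAAAAAAAAAAAAAAAAAAAAAAAAAAAAAAAAAAAAAAAAAAcAAAAAAAAAAAAAAD/AAAAAAAAAAAAAAH/gAAAAAAAAAAAAAPgwAAAAAAAAAAAAAeAAAAAAAAAAAAAAAYAAAAAAAAAAAAAAAAAAAAAAAAAAAAAAAAAAAAAAAAAAAAAAAAAAAAAAAAAAAAAAAAAAAAAAAAAAAAAAAAAAAAAAAAAAAAAAAAAAAAAAAAAAAAAAAAAAAAAAAAAAAAABgAAAAAAAAAAAAAAHwAAAAAAAAAAAAAAPwAAAAAAAAAAAAAD/wAAAAAAAAAAAAH//gAAAAAAAAAAAAP//AAAAA4AAAAAAAf/+AAAAB8AAAAAAD//4AAAAD+AAAAAAP//wAAAAH+eAAAAA///AAAAEAA/gAAAD//AAAAAfAA/wAAD//gAAAAAeAA/8AAP//gAAAYAAAA/8AAP//AB8A4AAAA/8AAP//AD8A8AAAAf8AAA/gAD8B8AAAAP8AAAAAAA8B8AAAAB8AAAAAAAAB+AAAAAEAAAAAAAAB+AAAAAAAAAAAAAAAeAAAAAAAAAAAAAAAAAAAAAAAAAAAAAAAAAAAAAAAAAAAAAAAAAAAAAAAAAAAAAAAAAAAAAAAAAAAAAAAAAAAAAAAAAAAAAAAAAAAAAAcAAAAAAAAAAAAAAD8YAAAAAAAAAAAAAD48AAAAAAAAAAAAADg+AAAAAAAAAAAAADA+AAAAAAAAAAAAAAAOAAAAAAAAAAAAAAAAAAAAAAAAAAAAAAAAAAAAAAAAAAAAAAAAAAAAAAAAAAAAAAAAAAAAAAAAAAAAAAAAAAAAAAAAAAAAAAAAAAAAAAAAAAAAAAAAAAAAAAAAAAAAAAAAAAAAAAAAAAAAAAAAAAAAAAAAD4AAAAAAAAAAAAAAD8AAAAAAAAAAAAAAD8AAAAAAAAAAAAAAD8AAAAAAAAAAAAAAAYAAAAAAAAAAAAAAAAAAAAAAAAAAAAAAAAAAAAAAAAAAAAAAAAAAAAAAAAAAAAAAAAAAAAAAAAAAAAAAgAAAAAAAAAAAAAAAAAAAAAAAAAAAAAAAAAAAAAAAAAAAAAAAAAAAAAAAAAAAAAAAAAAAAAAAAAAAAAAAAAAAAAAAAAAAAAAAAAAAAAAAAAAAAAAAAAAAAAAAAAAAAAAAAAAAAAAAAAAAAAAAAAAAADgAAAAAAAAAAAAAAD4AAAAAAAAAAAAAAD8AAAAAAAAAAAAAAD8AAAAAAAAAAAAAAAEAH/wAAAAAAAAAAAAHA/wAAAAAAAAAAAAAACAAAAAAAAAAAAAAAAAAAAAAAAAAAAAAAAAAAAAAAAAAAAAAAAAAAAAAAAAAAAAAAAAAAAAAAAAAAAAAAAAAAAAAAAAAAAAAAAAAAAAAAAAAAA="/>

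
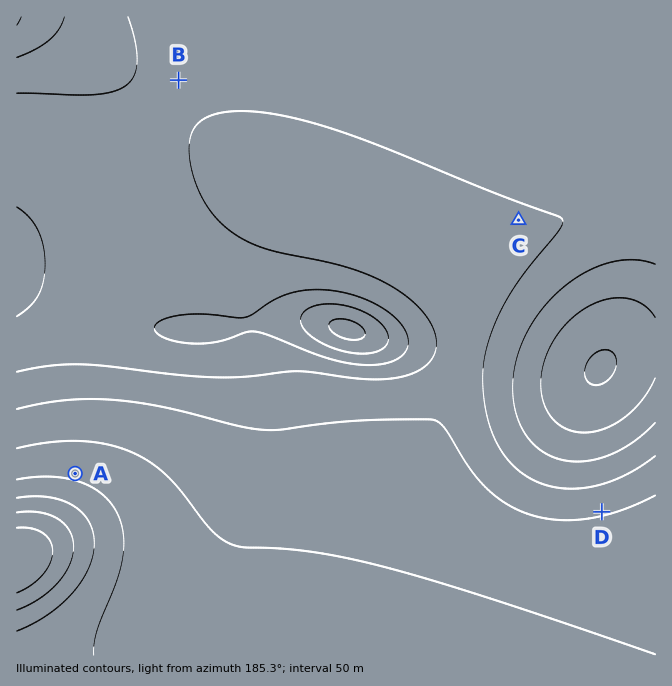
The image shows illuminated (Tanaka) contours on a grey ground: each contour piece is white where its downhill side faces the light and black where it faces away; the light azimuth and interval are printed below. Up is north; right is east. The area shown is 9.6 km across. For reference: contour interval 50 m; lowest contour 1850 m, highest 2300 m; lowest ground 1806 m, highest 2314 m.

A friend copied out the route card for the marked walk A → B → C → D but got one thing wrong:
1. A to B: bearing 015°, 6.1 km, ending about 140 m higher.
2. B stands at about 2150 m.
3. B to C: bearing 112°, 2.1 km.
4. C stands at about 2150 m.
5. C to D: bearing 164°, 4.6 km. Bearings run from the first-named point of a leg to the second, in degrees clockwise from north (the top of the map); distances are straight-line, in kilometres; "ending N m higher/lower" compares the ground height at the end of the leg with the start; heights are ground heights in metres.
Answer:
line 3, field distance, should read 5.5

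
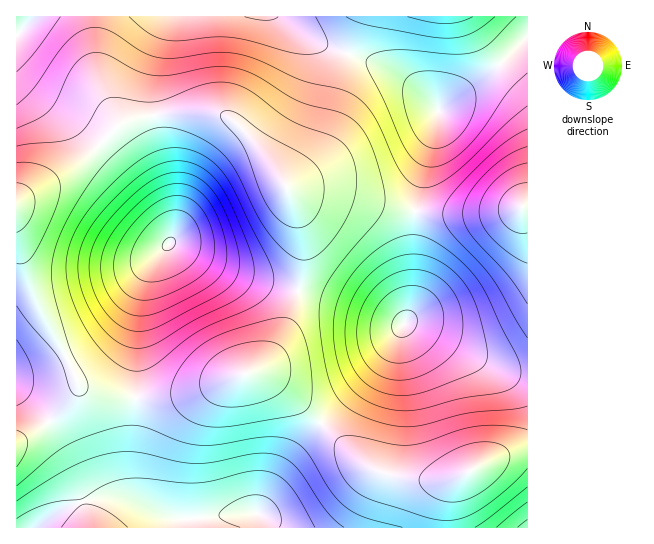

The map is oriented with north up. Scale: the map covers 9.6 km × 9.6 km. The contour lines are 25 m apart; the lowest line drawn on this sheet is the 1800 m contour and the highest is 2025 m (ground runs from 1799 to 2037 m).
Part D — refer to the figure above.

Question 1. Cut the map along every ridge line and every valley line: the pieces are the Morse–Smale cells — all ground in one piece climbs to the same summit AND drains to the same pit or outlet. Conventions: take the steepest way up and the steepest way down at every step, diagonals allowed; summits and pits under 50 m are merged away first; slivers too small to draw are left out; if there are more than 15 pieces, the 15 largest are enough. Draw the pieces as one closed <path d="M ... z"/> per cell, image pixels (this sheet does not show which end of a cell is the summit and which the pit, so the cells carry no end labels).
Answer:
<path d="M279 16l-249 0-2 7-12 12 0 166 2 0 57-36 47-42 43-10 48-1 16 5 14 12 28 33 14 24 6 5 42 2 52 14 30 4 5-28 19-66 0-7-3-4-18-18-19-13-24-12-46-15-22-11z"/><path d="M213 112l-48 1-43 10-47 42-59 37 1 241 28-18 17-14 13-16 3-12 4 5 13 5 24 4 17 0 1-75 4-32 10-25 18-21 5 0 37 20 26 11 36 10 26 5 4-20 0-35-10-34-16-30-33-41-15-13z"/><path d="M254 372l-9 1-55 20-23 4-31 1-4 53 0 34 9 16 13 10 20 8 24 0 36-6 24 0 3 6 1 9 183-1 3-33 4-9 7-9-16 4-21 0-28-4-21-7-26-20-65-62-11-8z"/><path d="M301 291l-4 2-9 32-12 24-15 18-8 4 18 8 19 14 76 72 9 6 26 6 42 3 18-4 42-21 25-6-1-76-12 0-22-6-78-42-21-2-44-18z"/><path d="M174 244l-5 0-16 17-8 14-4 15-4 32 0 75 30 0 23-4 65-22 16-14 10-18 18-48-62-16-26-11z"/><path d="M527 207l-42 6-68-1-2 2-2 19 0 61-2 16-7 13 21 6 68 38 22 6 12 0z"/><path d="M527 37l-28 28-60 45-4 24-15 49-4 22 1 7 68 1 25-2 18-5z"/><path d="M290 189l-2 2 7 14 8 30 0 35-4 20 51 15 44 18 9 1 8-14 2-16 0-61 3-22-31-4-44-12-44-3z"/><path d="M527 16l-247 1 27 20 22 11 46 15 24 12 19 13 21 21 60-44 29-28z"/><path d="M78 383l-3 12-13 16-17 14-29 18 1 85 20 0 24-17 32-12 22-2 32 9-8-7-7-14 0-34 4-53-41-5-13-5z"/><path d="M527 449l-30 8-36 19-9 9-4 9-3 33 82 1z"/><path d="M115 497l-14 0-23 6-24 12-17 12 224 0 0-8-3-6-24 0-36 6-24 0-37-16z"/><path d="M29 16l-13 1 1 18 11-12z"/>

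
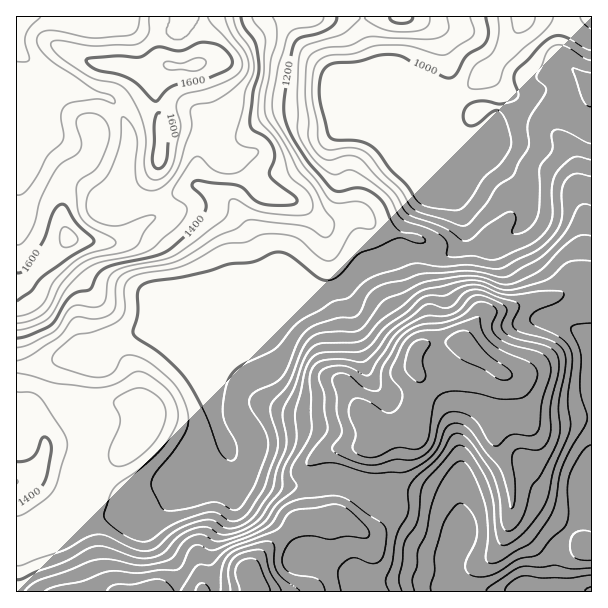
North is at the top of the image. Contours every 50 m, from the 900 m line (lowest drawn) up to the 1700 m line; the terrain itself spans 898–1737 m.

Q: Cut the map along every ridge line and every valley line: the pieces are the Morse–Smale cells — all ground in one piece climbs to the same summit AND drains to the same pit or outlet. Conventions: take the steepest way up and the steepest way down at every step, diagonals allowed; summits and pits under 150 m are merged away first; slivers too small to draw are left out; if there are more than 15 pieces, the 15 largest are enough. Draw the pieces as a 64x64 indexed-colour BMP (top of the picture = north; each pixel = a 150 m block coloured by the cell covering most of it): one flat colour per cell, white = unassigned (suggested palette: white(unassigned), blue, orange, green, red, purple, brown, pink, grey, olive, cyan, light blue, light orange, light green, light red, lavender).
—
<image width="64" height="64" href="data:image/bmp;base64,Qk12CAAAAAAAAHYAAAAoAAAAQAAAAEAAAAABAAQAAAAAAAAIAAATCwAAEwsAABAAAAAAAAAA////ALR3HwAOf/8ALKAsACgn1gC9Z5QAS1aMAMJ34wB/f38AIr28AM++FwDox64AeLv/AIrfmACWmP8A1bDFACIiIiIiIiIiIiIiIiIiIiInd3d3d3d3d3RERERERIiIIiIiIiIiIiIiIiIiIiIiIid3d3d3d3d3REREREREiIgiIiIiIiIiIiIiIiIiIiIiInd3d3d3d3dERERERESIiCIiIiIiIiIiIiIiIiIiIiIid3d3d3d3d0RERERERIiIIiIiIiIiIiIiIiIiIiIiIiJ3d3d3d3d3REREREREiIgiIiIiIiIiIiIiIiIiIiIiIid3d3d3d3d0RERERERIiCIiIiIiIiIiIiIiIiIiIiIiJ3d3d3d3d3REREREREiIIiIiIiIiIiIiIiIiIiIiIiInciInd3d3dERERERERIgiIiIiIiIiIiIiIiIiIiIiIiIiIiJ3d3d0RERERERESCIiIiIiIiIiIiIiIiIiIiIiIiIiIid3d0REREREREREIiIiIiIiIiIiIiIiIiIiIiIiIiIiJ3dEREREREREREQiIiIiIiIiIiIiIiIiIiIiIiIiIzM0RERERERERERERCIiIiIiIiIiIiIiIiIjMzMzMzMzMzREREREREREREREIiIiIiIiIiIiIiIiIzMzMzMzMzMzNEREREREREREREQiIiIiIiIiIiIiIiIzMzMzMzMzMzM0RERERERERERERCIiIiIiIiIiIiIiIjMzMzMzMzMzMzREREREREREREREIiIiIiIiIiIiIiIjMzMzMzMzMzMzNEREREREREREREQiIiIiIiIiIiIiIiMzMzMzMzMzMzM0RERERERERERERCIiIiIiIiIiIiIiMzMzMzMzMzMzMzNEREREREREREREIiIiIiIiIiIiIiIzMzMzMzMzMzMzMzREREREREREREQiIiIiIiIiIiIiIjMzMzMzMzMzMzMzNERERERERERERCIiIiIiIiIiIiIiMzMzMzMzMzMzMzM0REREREREREREIiIiIiIiIiIiIiMzMzMzMzMzMzMzMzREREREREREREQiIiIiIiIiIiIiIzMzMzMzMzMzMzMzNERERERERERERCIiIiIiIiIiIiIjMzMzMzMzMzMzMzM0REREREREREREEREiIiIiIiIiIiIzMzMzMzMzMzMzM0REREREREREREQREREREiIiIiIiIjMzMzMzMzMzMzMzRERERERERERERBERERERIiIiIiIiMzMzMzMzMzMzMzMzREREREREREREERERERERIiIiIiIjMzMzMzMzMzMzMzMzM0REREREREQREREREREREiIiIiIjMzMzMzMzMzMzMzMzNERERERERBERERERERERESIiIiIiMzMzMzMzMzMzMzMzREREREREERERERERERERESIiIiIiMzMzMzMzMzMzMzMzNEREREQRERERERERERERERIiIiIiIzMzMzMzMzMzMzMzM0RERBEREREREREREREREREREREREzMzMzMzMzMzMzMzMzNEEREREREREREREREREREREREREzMzMzMzMzMzMzMzMzMRERERERERERERERERERERERERMzMzMzMzMzMzMzMzMxERERERERERERERERERERERERERMzMzMzMzMzMzMzMzERERERERERERERERERERERERERERMzZmMzMzMzMzMzMREREREREREREREREREREREREREREWZmZjMzMzMzMzMxERERERERERERERERERERERERERERZmZmYzMzMzMzMzERERERERERERERERERERERERERERFmZmZjMzMzMzMzMRERERERERERERERERERERERERERERZmZmMzMzMzMzMxERERERERERERERERERERERERERERFmZmMzMzMzMzMzEREREREREVERERERERERERERERERERZmYzMzMzMzMzMRERERERFVVVUREREREREREREREREREWYzMzMzMzMzMxEREREREVVVVVURERERERERERERERERZjMzMzMzMzMzERERERERVVVVVREREREREREREREREREWMzMzMzMzMzMRERERERFVVVVVERERERERERERERERERYzMzMzMzMzMxEREREREVVVVVURERERERERERERERERFjMzMzMzMzMzERERERERFVVVVRERERERERERERERERERMzMzMzMzMzMREREREREVVVVVERERERERERERERERERFmZmMzMzMzMxEREREREVVVVVUREREREREREREREREREWZmYzMzMzMzERERERERVVVVVVERERERERERERERERERZmZjMzMzM2YRERERERVVVVVVVRERERERERERERERERFmZmMzMzMzZhERERERFVVVVVVVVVVVVVVVUREREREREWZmZjMzMzZmEREREVVVVVVVVVVVVVVVVVVVVWZmZmZmZmZjNmMzZmYRERVVVVVVVVVVVVVVVVVVVVVWZmZmZmZmZmZmZmZmZhEVVVVVVVVVVVVVVVVVVVVVVmZmZmZmZmZmZmZmZmZmEVVVVVVVVVVVVVVVVVVVVVVmZmZmZmZmZmZmZmZmZmYVVVVVVVVVVVVVVVVVVVVVVmZmZmZmZmZmZmZmZmZmZlVVVVVVVVVVVVVVVVVVVVVmZmZmZmZmZmZmZmZmZmZmVVVVVVVVVVVVVVVVVVVVVWZmZmZmZmZmZmZmZmZmZmZVVVVVVVVVVVVVVVVVVVVWZmZmZmZmZmZmZmZmZmZmZlVVVVVVVVVVVVVVVVVVVVZmZmZmZmZmZmZmZmZmZmZm"/>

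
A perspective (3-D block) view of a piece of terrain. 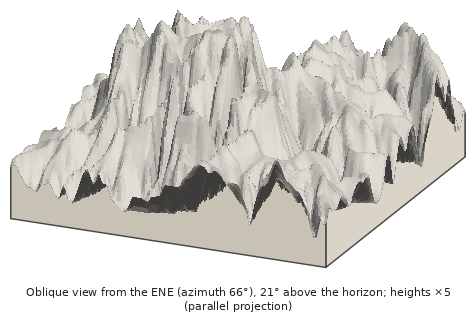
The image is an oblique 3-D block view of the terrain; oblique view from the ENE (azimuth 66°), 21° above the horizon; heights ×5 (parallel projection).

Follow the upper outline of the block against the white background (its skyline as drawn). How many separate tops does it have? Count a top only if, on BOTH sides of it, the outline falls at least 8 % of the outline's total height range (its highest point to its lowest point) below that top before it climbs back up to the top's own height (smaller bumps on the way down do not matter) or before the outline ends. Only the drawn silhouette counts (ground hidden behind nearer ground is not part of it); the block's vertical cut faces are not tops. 4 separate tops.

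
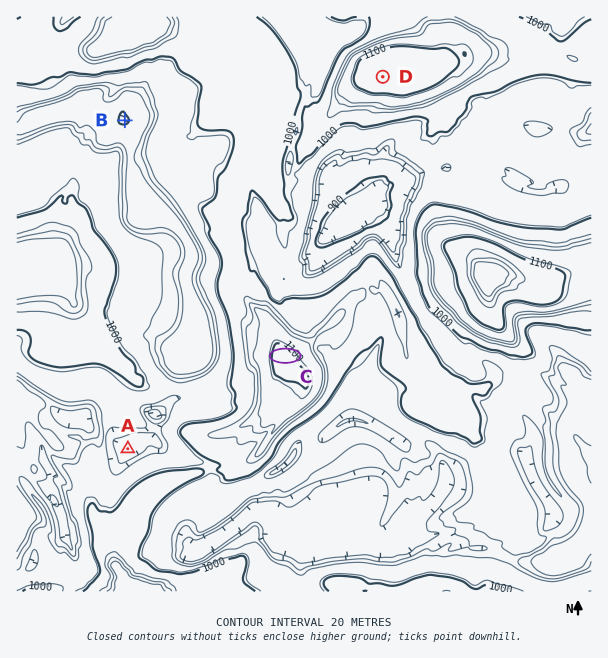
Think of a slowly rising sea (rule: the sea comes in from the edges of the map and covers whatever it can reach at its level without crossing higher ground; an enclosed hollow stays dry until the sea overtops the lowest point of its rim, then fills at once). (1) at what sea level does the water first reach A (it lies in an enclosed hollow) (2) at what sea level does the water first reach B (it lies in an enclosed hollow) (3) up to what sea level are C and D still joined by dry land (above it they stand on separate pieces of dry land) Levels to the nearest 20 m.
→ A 960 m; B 920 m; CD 1000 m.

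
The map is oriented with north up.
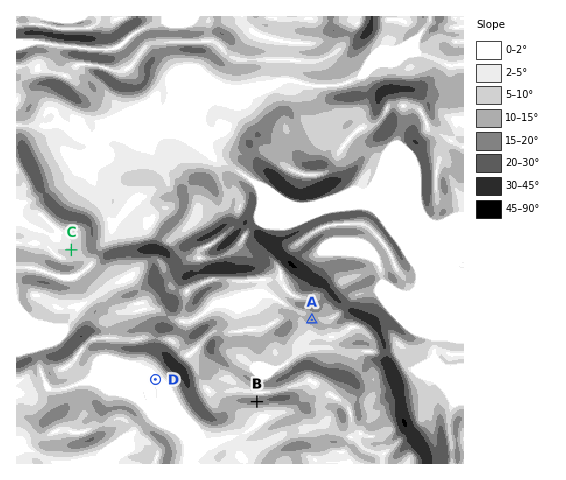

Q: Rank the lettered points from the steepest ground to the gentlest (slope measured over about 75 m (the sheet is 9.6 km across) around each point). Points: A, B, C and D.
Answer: B A C D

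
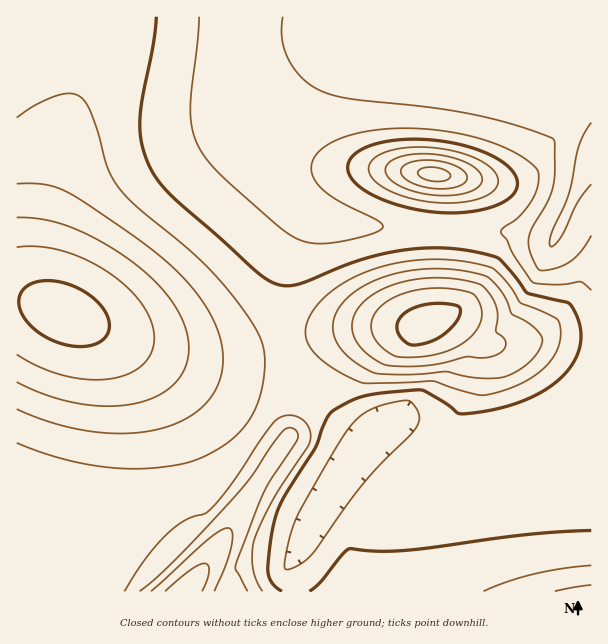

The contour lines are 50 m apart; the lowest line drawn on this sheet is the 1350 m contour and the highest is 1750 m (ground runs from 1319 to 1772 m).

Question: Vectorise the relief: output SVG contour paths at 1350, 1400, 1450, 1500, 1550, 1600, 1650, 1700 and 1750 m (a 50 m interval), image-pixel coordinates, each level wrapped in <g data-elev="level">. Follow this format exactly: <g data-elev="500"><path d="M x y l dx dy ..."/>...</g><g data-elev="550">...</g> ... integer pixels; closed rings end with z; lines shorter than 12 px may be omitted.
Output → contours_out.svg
<g data-elev="1350"><path d="M591 184l-14 19-16 34-6 7-4 3-1-5 2-9 18-42 9-45 5-12 7-11"/></g><g data-elev="1400"><path d="M591 236l-11 16-11 10-17 7-9 2-4-1-9-18-1-13 3-11 15-25 6-15 2-18-1-31-33-12-45-12-45-8-80-8-16-3-14-5-9-5-10-8-13-18-7-21 1-22"/></g><g data-elev="1450"><path d="M285 569l0-6 3-17 8-28 32-57 20-32 12-13 13-8 28-7 6-1 4 2 6 8 2 6-1 7-4 8-50 52-53 73-14 10-7 3z"/><path d="M591 290l-10-8-27 3-18-2-5-2-17-26-7-15-5-6-1-3 4-4 14-11 13-16 6-17 1-7-2-6-12-11-19-11-24-9-26-6-36-4-36 0-31 5-25 10-11 9-5 9-1 9 5 11 8 9 11 8 43 22 5 4-1 3-7 5-15 4-36 7-19-2-18-9-68-60-15-17-8-15-5-16-1-18 9-90"/></g><g data-elev="1500"><path d="M282 591l-10-9-4-10 2-29 5-25 10-23 30-46 10-27 7-10 18-11 13-5 18-3 36-3 9 2 20 12 11 9 4 1 28-4 27-7 30-14 12-9 10-9 7-11 4-12 2-10-1-12-5-14-6-9-41-10-30-35-31-8-38-2-40 5-35 9-48 20-15 4-13-2-15-7-92-82-14-16-10-18-6-21-1-23 3-21 10-52 3-27"/><path d="M591 530l-67 5-120 16-27 0-27-2-8 5-22 28-11 9"/><path d="M431 212l36 0 16-3 14-4 10-5 8-8 2-7-1-8-9-12-19-11-26-9-27-5-28-1-26 3-19 7-12 10-2 8 1 7 7 9 9 8 13 7 17 6z"/></g><g data-elev="1550"><path d="M262 591l-6-12-3-12-1-16 2-11 19-40 34-53 3-7 0-9-4-8-6-5-7-3-11 1-8 6-13 18-27 40-18 23-10 10-20 7-19 14-21 24-22 33"/><path d="M591 565l-28 3-29 6-27 8-23 9"/><path d="M17 443l45 16 46 8 44 1 24-3 16-4 17-7 16-10 12-10 10-11 7-12 6-15 4-16 1-18-2-15-6-15-12-20-20-25-27-29-62-52-19-21-10-20-9-31-6-19-9-16-11-5-13 1-23 10-19 13"/><path d="M477 395l11 0 18-5 15-6 13-8 10-8 8-9 6-11 2-10 0-11-2-7-14-8-23-9-14-20-15-15-25-6-29-3-28 2-27 5-26 10-21 12-16 14-11 16-3 9 0 8 1 7 5 8 16 15 25 14 13 4 68-2z"/><path d="M439 203l25-1 21-6 11-8 2-6-1-6-7-9-14-9-20-6-21-4-21-1-19 2-16 6-8 7-2 6 1 6 6 8 8 6 24 10z"/></g><g data-elev="1600"><path d="M248 591l-12-21 0-6 29-73 32-51 0-8-6-4-6 1-4 4-32 47-32 36-48 50-29 25"/><path d="M591 585l-36 6"/><path d="M17 409l37 14 38 8 36 2 31-4 27-10 20-16 8-10 5-10 3-12 1-12-4-24-11-26-19-25-26-26-37-27-58-39-23-7-28-1"/><path d="M482 378l21-1 15-6 16-14 6-9 2-7-1-6-7-8-22-13-10-21-8-11-8-6-21-5-24-2-22 0-23 4-21 7-17 10-14 12-8 12-3 7 0 9 5 15 14 15 20 12 8 2 25 1 41-3 21 5z"/><path d="M435 195l20 0 16-4 9-6 2-5 0-4-6-8-10-6-14-5-17-3-16 0-14 1-11 4-7 6-2 5 1 4 10 10 18 7z"/></g><g data-elev="1650"><path d="M214 591l12-25 5-19 1-14-1-3-3-2-7 2-12 9-58 52"/><path d="M17 382l30 13 30 8 30 3 27-2 23-8 17-12 11-16 4-20-4-21-11-22-17-21-23-21-32-21-31-15-27-7-27-3"/><path d="M398 366l34-1 35-8 21 0 7-2 7-4 3-4 1-5-3-4-7-6 2-15-1-8-4-10-7-9-6-6-16-4-20-2-19 0-17 3-16 4-15 7-12 8-8 9-4 11-1 10 3 9 8 11 13 10 10 5z"/><path d="M428 188l16 1 14-2 8-5 1-6-3-5-7-4-20-6-21 0-8 2-5 4-2 6 4 6 11 5z"/></g><g data-elev="1700"><path d="M202 591l7-18 0-6-3-3-6 0-8 5-27 22"/><path d="M403 357l19 0 18-4 15-5 13-9 9-10 5-11-1-12-6-10-5-4-15-3-29 0-25 5-18 11-7 7-4 8-1 7 2 8 5 9 8 7 9 5z"/><path d="M17 354l21 12 24 9 24 4 22 0 20-5 15-9 8-12 3-15-3-17-10-18-14-16-20-15-21-12-24-9-23-4-22 0"/><path d="M428 180l15 1 6-2 2-3-4-5-9-3-10-1-9 3-1 3 1 3z"/></g><g data-elev="1750"><path d="M68 345l21 1 9-3 6-4 4-6 1-7-1-8-4-9-16-15-22-10-12-3-10 0-9 1-8 4-6 6-2 8 1 9 4 9 8 9 10 8 12 6z"/><path d="M408 344l6 1 9-1 11-4 9-5 15-15 2-6 0-6-10-4-18 0-14 2-12 6-7 8-2 7 3 9z"/></g>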